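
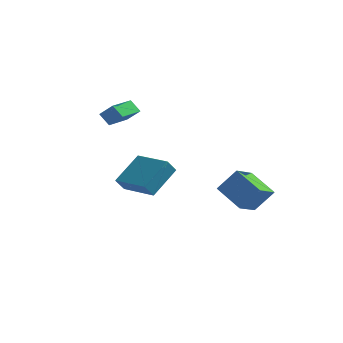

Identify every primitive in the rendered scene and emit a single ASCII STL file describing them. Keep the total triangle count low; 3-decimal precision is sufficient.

solid 
facet normal -0.775 0.416 0.476
outer loop
vertex 2.162 1.812 -0.957
vertex 2.505 3.126 -1.546
vertex 1.286 1.517 -2.126
endloop
endfacet
facet normal -0.232 -0.888 0.398
outer loop
vertex 2.635 0.794 -2.954
vertex 2.162 1.812 -0.957
vertex 1.286 1.517 -2.126
endloop
endfacet
facet normal -0.775 0.416 0.476
outer loop
vertex 1.286 1.517 -2.126
vertex 2.505 3.126 -1.546
vertex 1.629 2.831 -2.715
endloop
endfacet
facet normal -0.588 -0.198 -0.784
outer loop
vertex 1.629 2.831 -2.715
vertex 2.635 0.794 -2.954
vertex 1.286 1.517 -2.126
endloop
endfacet
facet normal 0.588 0.198 0.784
outer loop
vertex 2.162 1.812 -0.957
vertex 3.854 2.403 -2.374
vertex 2.505 3.126 -1.546
endloop
endfacet
facet normal -0.232 -0.888 0.398
outer loop
vertex 3.511 1.089 -1.785
vertex 2.162 1.812 -0.957
vertex 2.635 0.794 -2.954
endloop
endfacet
facet normal 0.588 0.198 0.784
outer loop
vertex 3.511 1.089 -1.785
vertex 3.854 2.403 -2.374
vertex 2.162 1.812 -0.957
endloop
endfacet
facet normal 0.232 0.888 -0.398
outer loop
vertex 2.505 3.126 -1.546
vertex 3.854 2.403 -2.374
vertex 1.629 2.831 -2.715
endloop
endfacet
facet normal -0.588 -0.198 -0.784
outer loop
vertex 2.978 2.108 -3.543
vertex 2.635 0.794 -2.954
vertex 1.629 2.831 -2.715
endloop
endfacet
facet normal 0.232 0.888 -0.398
outer loop
vertex 1.629 2.831 -2.715
vertex 3.854 2.403 -2.374
vertex 2.978 2.108 -3.543
endloop
endfacet
facet normal 0.775 -0.416 -0.476
outer loop
vertex 2.978 2.108 -3.543
vertex 3.511 1.089 -1.785
vertex 2.635 0.794 -2.954
endloop
endfacet
facet normal 0.775 -0.416 -0.476
outer loop
vertex 3.854 2.403 -2.374
vertex 3.511 1.089 -1.785
vertex 2.978 2.108 -3.543
endloop
endfacet
facet normal -0.315 -0.523 0.792
outer loop
vertex 0.429 -3.046 1.153
vertex -1.283 -2.21 1.023
vertex -0.152 -4.414 0.019
endloop
endfacet
facet normal 0.897 -0.437 0.068
outer loop
vertex 0.103 -3.99 -0.623
vertex 0.429 -3.046 1.153
vertex -0.152 -4.414 0.019
endloop
endfacet
facet normal -0.316 -0.523 0.792
outer loop
vertex -0.152 -4.414 0.019
vertex -1.283 -2.21 1.023
vertex -1.865 -3.578 -0.112
endloop
endfacet
facet normal -0.311 -0.732 -0.607
outer loop
vertex -1.865 -3.578 -0.112
vertex 0.103 -3.99 -0.623
vertex -0.152 -4.414 0.019
endloop
endfacet
facet normal 0.311 0.732 0.607
outer loop
vertex 0.429 -3.046 1.153
vertex -1.028 -1.786 0.381
vertex -1.283 -2.21 1.023
endloop
endfacet
facet normal 0.896 -0.438 0.068
outer loop
vertex 0.685 -2.622 0.512
vertex 0.429 -3.046 1.153
vertex 0.103 -3.99 -0.623
endloop
endfacet
facet normal 0.310 0.731 0.608
outer loop
vertex 0.685 -2.622 0.512
vertex -1.028 -1.786 0.381
vertex 0.429 -3.046 1.153
endloop
endfacet
facet normal -0.897 0.437 -0.067
outer loop
vertex -1.283 -2.21 1.023
vertex -1.028 -1.786 0.381
vertex -1.865 -3.578 -0.112
endloop
endfacet
facet normal -0.311 -0.731 -0.608
outer loop
vertex -1.609 -3.154 -0.753
vertex 0.103 -3.99 -0.623
vertex -1.865 -3.578 -0.112
endloop
endfacet
facet normal -0.897 0.438 -0.069
outer loop
vertex -1.865 -3.578 -0.112
vertex -1.028 -1.786 0.381
vertex -1.609 -3.154 -0.753
endloop
endfacet
facet normal 0.315 0.523 -0.792
outer loop
vertex -1.609 -3.154 -0.753
vertex 0.685 -2.622 0.512
vertex 0.103 -3.99 -0.623
endloop
endfacet
facet normal 0.316 0.523 -0.792
outer loop
vertex -1.028 -1.786 0.381
vertex 0.685 -2.622 0.512
vertex -1.609 -3.154 -0.753
endloop
endfacet
facet normal -0.657 0.170 0.734
outer loop
vertex -3.168 -0.441 3.353
vertex -2.899 1.222 3.208
vertex -3.853 -0.384 2.727
endloop
endfacet
facet normal -0.160 -0.983 0.085
outer loop
vertex -3.321 -0.522 2.132
vertex -3.168 -0.441 3.353
vertex -3.853 -0.384 2.727
endloop
endfacet
facet normal -0.657 0.170 0.734
outer loop
vertex -3.853 -0.384 2.727
vertex -2.899 1.222 3.208
vertex -3.584 1.278 2.582
endloop
endfacet
facet normal -0.737 0.061 -0.673
outer loop
vertex -3.584 1.278 2.582
vertex -3.321 -0.522 2.132
vertex -3.853 -0.384 2.727
endloop
endfacet
facet normal 0.737 -0.061 0.673
outer loop
vertex -3.168 -0.441 3.353
vertex -2.367 1.084 2.613
vertex -2.899 1.222 3.208
endloop
endfacet
facet normal -0.158 -0.984 0.085
outer loop
vertex -2.636 -0.578 2.758
vertex -3.168 -0.441 3.353
vertex -3.321 -0.522 2.132
endloop
endfacet
facet normal 0.737 -0.061 0.673
outer loop
vertex -2.636 -0.578 2.758
vertex -2.367 1.084 2.613
vertex -3.168 -0.441 3.353
endloop
endfacet
facet normal 0.159 0.984 -0.086
outer loop
vertex -2.899 1.222 3.208
vertex -2.367 1.084 2.613
vertex -3.584 1.278 2.582
endloop
endfacet
facet normal -0.737 0.061 -0.673
outer loop
vertex -3.052 1.141 1.987
vertex -3.321 -0.522 2.132
vertex -3.584 1.278 2.582
endloop
endfacet
facet normal 0.159 0.984 -0.084
outer loop
vertex -3.584 1.278 2.582
vertex -2.367 1.084 2.613
vertex -3.052 1.141 1.987
endloop
endfacet
facet normal 0.657 -0.170 -0.734
outer loop
vertex -3.052 1.141 1.987
vertex -2.636 -0.578 2.758
vertex -3.321 -0.522 2.132
endloop
endfacet
facet normal 0.657 -0.170 -0.734
outer loop
vertex -2.367 1.084 2.613
vertex -2.636 -0.578 2.758
vertex -3.052 1.141 1.987
endloop
endfacet

endsolid


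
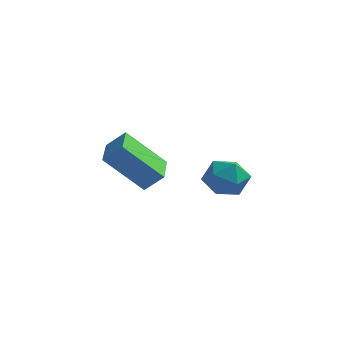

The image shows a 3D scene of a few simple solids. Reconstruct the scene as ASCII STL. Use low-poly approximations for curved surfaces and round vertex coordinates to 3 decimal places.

solid 
facet normal -0.633 -0.288 0.719
outer loop
vertex -3.128 -4.754 4.286
vertex -3.568 -3.453 4.42
vertex -3.805 -4.915 3.625
endloop
endfacet
facet normal 0.319 -0.943 -0.097
outer loop
vertex -2.512 -4.327 2.16
vertex -3.128 -4.754 4.286
vertex -3.805 -4.915 3.625
endloop
endfacet
facet normal -0.633 -0.288 0.719
outer loop
vertex -3.805 -4.915 3.625
vertex -3.568 -3.453 4.42
vertex -4.245 -3.614 3.759
endloop
endfacet
facet normal -0.705 -0.167 -0.689
outer loop
vertex -4.245 -3.614 3.759
vertex -2.512 -4.327 2.16
vertex -3.805 -4.915 3.625
endloop
endfacet
facet normal 0.705 0.167 0.689
outer loop
vertex -3.128 -4.754 4.286
vertex -2.275 -2.865 2.955
vertex -3.568 -3.453 4.42
endloop
endfacet
facet normal 0.319 -0.943 -0.097
outer loop
vertex -1.835 -4.166 2.821
vertex -3.128 -4.754 4.286
vertex -2.512 -4.327 2.16
endloop
endfacet
facet normal 0.705 0.167 0.689
outer loop
vertex -1.835 -4.166 2.821
vertex -2.275 -2.865 2.955
vertex -3.128 -4.754 4.286
endloop
endfacet
facet normal -0.319 0.943 0.097
outer loop
vertex -3.568 -3.453 4.42
vertex -2.275 -2.865 2.955
vertex -4.245 -3.614 3.759
endloop
endfacet
facet normal -0.705 -0.167 -0.689
outer loop
vertex -2.952 -3.026 2.294
vertex -2.512 -4.327 2.16
vertex -4.245 -3.614 3.759
endloop
endfacet
facet normal -0.319 0.943 0.097
outer loop
vertex -4.245 -3.614 3.759
vertex -2.275 -2.865 2.955
vertex -2.952 -3.026 2.294
endloop
endfacet
facet normal 0.633 0.288 -0.719
outer loop
vertex -2.952 -3.026 2.294
vertex -1.835 -4.166 2.821
vertex -2.512 -4.327 2.16
endloop
endfacet
facet normal 0.633 0.288 -0.719
outer loop
vertex -2.275 -2.865 2.955
vertex -1.835 -4.166 2.821
vertex -2.952 -3.026 2.294
endloop
endfacet
facet normal -0.535 -0.841 -0.078
outer loop
vertex -2.071 -0.063 0.992
vertex -1.324 -0.498 0.557
vertex -1.41 -0.533 1.52
endloop
endfacet
facet normal -0.730 -0.467 0.498
outer loop
vertex -2.071 -0.063 0.992
vertex -1.41 -0.533 1.52
vertex -1.751 0.321 1.821
endloop
endfacet
facet normal -0.943 0.179 0.281
outer loop
vertex -2.071 -0.063 0.992
vertex -1.751 0.321 1.821
vertex -1.876 0.883 1.043
endloop
endfacet
facet normal -0.880 0.204 -0.429
outer loop
vertex -2.071 -0.063 0.992
vertex -1.876 0.883 1.043
vertex -1.613 0.377 0.263
endloop
endfacet
facet normal -0.628 -0.426 -0.652
outer loop
vertex -2.071 -0.063 0.992
vertex -1.613 0.377 0.263
vertex -1.324 -0.498 0.557
endloop
endfacet
facet normal -0.154 -0.382 0.911
outer loop
vertex -1.751 0.321 1.821
vertex -1.41 -0.533 1.52
vertex -0.807 0.123 1.897
endloop
endfacet
facet normal 0.161 -0.987 -0.021
outer loop
vertex -1.41 -0.533 1.52
vertex -1.324 -0.498 0.557
vertex -0.544 -0.383 1.117
endloop
endfacet
facet normal 0.010 -0.315 -0.949
outer loop
vertex -1.324 -0.498 0.557
vertex -1.613 0.377 0.263
vertex -0.669 0.179 0.339
endloop
endfacet
facet normal -0.396 0.703 -0.590
outer loop
vertex -1.613 0.377 0.263
vertex -1.876 0.883 1.043
vertex -1.01 1.033 0.64
endloop
endfacet
facet normal -0.499 0.663 0.559
outer loop
vertex -1.876 0.883 1.043
vertex -1.751 0.321 1.821
vertex -1.096 0.998 1.603
endloop
endfacet
facet normal 0.880 -0.204 0.429
outer loop
vertex -0.349 0.563 1.168
vertex -0.807 0.123 1.897
vertex -0.544 -0.383 1.117
endloop
endfacet
facet normal 0.943 -0.179 -0.281
outer loop
vertex -0.349 0.563 1.168
vertex -0.544 -0.383 1.117
vertex -0.669 0.179 0.339
endloop
endfacet
facet normal 0.730 0.467 -0.498
outer loop
vertex -0.349 0.563 1.168
vertex -0.669 0.179 0.339
vertex -1.01 1.033 0.64
endloop
endfacet
facet normal 0.535 0.841 0.078
outer loop
vertex -0.349 0.563 1.168
vertex -1.01 1.033 0.64
vertex -1.096 0.998 1.603
endloop
endfacet
facet normal 0.628 0.426 0.652
outer loop
vertex -0.349 0.563 1.168
vertex -1.096 0.998 1.603
vertex -0.807 0.123 1.897
endloop
endfacet
facet normal 0.396 -0.703 0.590
outer loop
vertex -0.544 -0.383 1.117
vertex -0.807 0.123 1.897
vertex -1.41 -0.533 1.52
endloop
endfacet
facet normal 0.499 -0.663 -0.559
outer loop
vertex -0.669 0.179 0.339
vertex -0.544 -0.383 1.117
vertex -1.324 -0.498 0.557
endloop
endfacet
facet normal 0.154 0.382 -0.911
outer loop
vertex -1.01 1.033 0.64
vertex -0.669 0.179 0.339
vertex -1.613 0.377 0.263
endloop
endfacet
facet normal -0.161 0.987 0.021
outer loop
vertex -1.096 0.998 1.603
vertex -1.01 1.033 0.64
vertex -1.876 0.883 1.043
endloop
endfacet
facet normal -0.010 0.315 0.949
outer loop
vertex -0.807 0.123 1.897
vertex -1.096 0.998 1.603
vertex -1.751 0.321 1.821
endloop
endfacet

endsolid


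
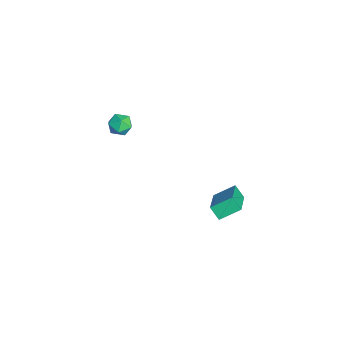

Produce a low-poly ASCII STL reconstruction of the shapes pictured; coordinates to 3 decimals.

solid 
facet normal 0.010 0.991 0.137
outer loop
vertex -3.242 -0.912 -1.304
vertex -3.3 -1.019 -0.525
vertex -2.59 -0.979 -0.866
endloop
endfacet
facet normal 0.382 0.810 -0.444
outer loop
vertex -3.242 -0.912 -1.304
vertex -2.59 -0.979 -0.866
vertex -2.635 -1.341 -1.565
endloop
endfacet
facet normal -0.056 0.460 -0.886
outer loop
vertex -3.242 -0.912 -1.304
vertex -2.635 -1.341 -1.565
vertex -3.372 -1.605 -1.656
endloop
endfacet
facet normal -0.698 0.424 -0.577
outer loop
vertex -3.242 -0.912 -1.304
vertex -3.372 -1.605 -1.656
vertex -3.783 -1.406 -1.013
endloop
endfacet
facet normal -0.657 0.752 0.054
outer loop
vertex -3.242 -0.912 -1.304
vertex -3.783 -1.406 -1.013
vertex -3.3 -1.019 -0.525
endloop
endfacet
facet normal 0.900 0.361 -0.245
outer loop
vertex -2.635 -1.341 -1.565
vertex -2.59 -0.979 -0.866
vertex -2.317 -1.714 -0.947
endloop
endfacet
facet normal 0.298 0.653 0.696
outer loop
vertex -2.59 -0.979 -0.866
vertex -3.3 -1.019 -0.525
vertex -2.728 -1.515 -0.304
endloop
endfacet
facet normal -0.782 0.266 0.563
outer loop
vertex -3.3 -1.019 -0.525
vertex -3.783 -1.406 -1.013
vertex -3.465 -1.779 -0.395
endloop
endfacet
facet normal -0.848 -0.264 -0.460
outer loop
vertex -3.783 -1.406 -1.013
vertex -3.372 -1.605 -1.656
vertex -3.51 -2.141 -1.094
endloop
endfacet
facet normal 0.192 -0.206 -0.960
outer loop
vertex -3.372 -1.605 -1.656
vertex -2.635 -1.341 -1.565
vertex -2.8 -2.101 -1.435
endloop
endfacet
facet normal 0.698 -0.424 0.577
outer loop
vertex -2.858 -2.208 -0.656
vertex -2.317 -1.714 -0.947
vertex -2.728 -1.515 -0.304
endloop
endfacet
facet normal 0.056 -0.460 0.886
outer loop
vertex -2.858 -2.208 -0.656
vertex -2.728 -1.515 -0.304
vertex -3.465 -1.779 -0.395
endloop
endfacet
facet normal -0.382 -0.810 0.444
outer loop
vertex -2.858 -2.208 -0.656
vertex -3.465 -1.779 -0.395
vertex -3.51 -2.141 -1.094
endloop
endfacet
facet normal -0.010 -0.991 -0.137
outer loop
vertex -2.858 -2.208 -0.656
vertex -3.51 -2.141 -1.094
vertex -2.8 -2.101 -1.435
endloop
endfacet
facet normal 0.657 -0.752 -0.054
outer loop
vertex -2.858 -2.208 -0.656
vertex -2.8 -2.101 -1.435
vertex -2.317 -1.714 -0.947
endloop
endfacet
facet normal 0.848 0.264 0.460
outer loop
vertex -2.728 -1.515 -0.304
vertex -2.317 -1.714 -0.947
vertex -2.59 -0.979 -0.866
endloop
endfacet
facet normal -0.192 0.206 0.960
outer loop
vertex -3.465 -1.779 -0.395
vertex -2.728 -1.515 -0.304
vertex -3.3 -1.019 -0.525
endloop
endfacet
facet normal -0.900 -0.361 0.245
outer loop
vertex -3.51 -2.141 -1.094
vertex -3.465 -1.779 -0.395
vertex -3.783 -1.406 -1.013
endloop
endfacet
facet normal -0.298 -0.653 -0.696
outer loop
vertex -2.8 -2.101 -1.435
vertex -3.51 -2.141 -1.094
vertex -3.372 -1.605 -1.656
endloop
endfacet
facet normal 0.782 -0.266 -0.563
outer loop
vertex -2.317 -1.714 -0.947
vertex -2.8 -2.101 -1.435
vertex -2.635 -1.341 -1.565
endloop
endfacet
facet normal -0.494 -0.460 0.738
outer loop
vertex 4.66 3.5 -0.225
vertex 2.811 3.947 -1.184
vertex 4.73 2.344 -0.899
endloop
endfacet
facet normal 0.868 -0.210 0.450
outer loop
vertex 5.169 2.753 -1.556
vertex 4.66 3.5 -0.225
vertex 4.73 2.344 -0.899
endloop
endfacet
facet normal -0.494 -0.460 0.738
outer loop
vertex 4.73 2.344 -0.899
vertex 2.811 3.947 -1.184
vertex 2.881 2.791 -1.858
endloop
endfacet
facet normal 0.052 -0.863 -0.503
outer loop
vertex 2.881 2.791 -1.858
vertex 5.169 2.753 -1.556
vertex 4.73 2.344 -0.899
endloop
endfacet
facet normal -0.052 0.863 0.503
outer loop
vertex 4.66 3.5 -0.225
vertex 3.25 4.356 -1.841
vertex 2.811 3.947 -1.184
endloop
endfacet
facet normal 0.868 -0.210 0.450
outer loop
vertex 5.099 3.909 -0.882
vertex 4.66 3.5 -0.225
vertex 5.169 2.753 -1.556
endloop
endfacet
facet normal -0.052 0.863 0.503
outer loop
vertex 5.099 3.909 -0.882
vertex 3.25 4.356 -1.841
vertex 4.66 3.5 -0.225
endloop
endfacet
facet normal -0.868 0.210 -0.450
outer loop
vertex 2.811 3.947 -1.184
vertex 3.25 4.356 -1.841
vertex 2.881 2.791 -1.858
endloop
endfacet
facet normal 0.052 -0.863 -0.503
outer loop
vertex 3.32 3.2 -2.515
vertex 5.169 2.753 -1.556
vertex 2.881 2.791 -1.858
endloop
endfacet
facet normal -0.868 0.210 -0.450
outer loop
vertex 2.881 2.791 -1.858
vertex 3.25 4.356 -1.841
vertex 3.32 3.2 -2.515
endloop
endfacet
facet normal 0.494 0.460 -0.738
outer loop
vertex 3.32 3.2 -2.515
vertex 5.099 3.909 -0.882
vertex 5.169 2.753 -1.556
endloop
endfacet
facet normal 0.494 0.460 -0.738
outer loop
vertex 3.25 4.356 -1.841
vertex 5.099 3.909 -0.882
vertex 3.32 3.2 -2.515
endloop
endfacet

endsolid


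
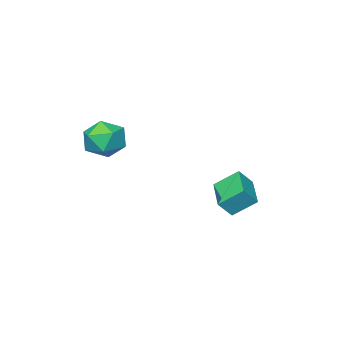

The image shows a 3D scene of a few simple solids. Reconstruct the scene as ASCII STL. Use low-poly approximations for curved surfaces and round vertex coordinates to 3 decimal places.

solid 
facet normal -0.879 0.472 -0.062
outer loop
vertex 3.173 -1.475 2.356
vertex 2.68 -2.414 2.193
vertex 2.809 -2.042 3.191
endloop
endfacet
facet normal -0.432 0.822 0.370
outer loop
vertex 3.173 -1.475 2.356
vertex 2.809 -2.042 3.191
vertex 3.767 -1.563 3.244
endloop
endfacet
facet normal 0.152 0.988 -0.004
outer loop
vertex 3.173 -1.475 2.356
vertex 3.767 -1.563 3.244
vertex 4.23 -1.638 2.279
endloop
endfacet
facet normal 0.066 0.741 -0.668
outer loop
vertex 3.173 -1.475 2.356
vertex 4.23 -1.638 2.279
vertex 3.558 -2.164 1.63
endloop
endfacet
facet normal -0.571 0.422 -0.704
outer loop
vertex 3.173 -1.475 2.356
vertex 3.558 -2.164 1.63
vertex 2.68 -2.414 2.193
endloop
endfacet
facet normal -0.238 0.378 0.895
outer loop
vertex 3.767 -1.563 3.244
vertex 2.809 -2.042 3.191
vertex 3.642 -2.556 3.63
endloop
endfacet
facet normal -0.963 -0.188 0.195
outer loop
vertex 2.809 -2.042 3.191
vertex 2.68 -2.414 2.193
vertex 2.97 -3.082 2.981
endloop
endfacet
facet normal -0.464 -0.270 -0.844
outer loop
vertex 2.68 -2.414 2.193
vertex 3.558 -2.164 1.63
vertex 3.433 -3.157 2.016
endloop
endfacet
facet normal 0.566 0.246 -0.786
outer loop
vertex 3.558 -2.164 1.63
vertex 4.23 -1.638 2.279
vertex 4.391 -2.678 2.069
endloop
endfacet
facet normal 0.706 0.647 0.288
outer loop
vertex 4.23 -1.638 2.279
vertex 3.767 -1.563 3.244
vertex 4.52 -2.306 3.067
endloop
endfacet
facet normal -0.066 -0.741 0.668
outer loop
vertex 4.027 -3.245 2.904
vertex 3.642 -2.556 3.63
vertex 2.97 -3.082 2.981
endloop
endfacet
facet normal -0.152 -0.988 0.004
outer loop
vertex 4.027 -3.245 2.904
vertex 2.97 -3.082 2.981
vertex 3.433 -3.157 2.016
endloop
endfacet
facet normal 0.432 -0.822 -0.370
outer loop
vertex 4.027 -3.245 2.904
vertex 3.433 -3.157 2.016
vertex 4.391 -2.678 2.069
endloop
endfacet
facet normal 0.879 -0.472 0.062
outer loop
vertex 4.027 -3.245 2.904
vertex 4.391 -2.678 2.069
vertex 4.52 -2.306 3.067
endloop
endfacet
facet normal 0.571 -0.422 0.704
outer loop
vertex 4.027 -3.245 2.904
vertex 4.52 -2.306 3.067
vertex 3.642 -2.556 3.63
endloop
endfacet
facet normal -0.566 -0.246 0.786
outer loop
vertex 2.97 -3.082 2.981
vertex 3.642 -2.556 3.63
vertex 2.809 -2.042 3.191
endloop
endfacet
facet normal -0.706 -0.647 -0.288
outer loop
vertex 3.433 -3.157 2.016
vertex 2.97 -3.082 2.981
vertex 2.68 -2.414 2.193
endloop
endfacet
facet normal 0.238 -0.378 -0.895
outer loop
vertex 4.391 -2.678 2.069
vertex 3.433 -3.157 2.016
vertex 3.558 -2.164 1.63
endloop
endfacet
facet normal 0.963 0.188 -0.195
outer loop
vertex 4.52 -2.306 3.067
vertex 4.391 -2.678 2.069
vertex 4.23 -1.638 2.279
endloop
endfacet
facet normal 0.464 0.270 0.844
outer loop
vertex 3.642 -2.556 3.63
vertex 4.52 -2.306 3.067
vertex 3.767 -1.563 3.244
endloop
endfacet
facet normal -0.546 0.568 0.616
outer loop
vertex -1.973 -0.124 -0.019
vertex -0.942 1.337 -0.453
vertex -2.596 0.093 -0.771
endloop
endfacet
facet normal -0.561 -0.794 0.236
outer loop
vertex -1.838 -0.697 -1.627
vertex -1.973 -0.124 -0.019
vertex -2.596 0.093 -0.771
endloop
endfacet
facet normal -0.546 0.568 0.617
outer loop
vertex -2.596 0.093 -0.771
vertex -0.942 1.337 -0.453
vertex -1.565 1.554 -1.204
endloop
endfacet
facet normal -0.623 0.217 -0.752
outer loop
vertex -1.565 1.554 -1.204
vertex -1.838 -0.697 -1.627
vertex -2.596 0.093 -0.771
endloop
endfacet
facet normal 0.623 -0.216 0.752
outer loop
vertex -1.973 -0.124 -0.019
vertex -0.184 0.547 -1.309
vertex -0.942 1.337 -0.453
endloop
endfacet
facet normal -0.561 -0.794 0.236
outer loop
vertex -1.215 -0.914 -0.876
vertex -1.973 -0.124 -0.019
vertex -1.838 -0.697 -1.627
endloop
endfacet
facet normal 0.623 -0.217 0.751
outer loop
vertex -1.215 -0.914 -0.876
vertex -0.184 0.547 -1.309
vertex -1.973 -0.124 -0.019
endloop
endfacet
facet normal 0.561 0.794 -0.236
outer loop
vertex -0.942 1.337 -0.453
vertex -0.184 0.547 -1.309
vertex -1.565 1.554 -1.204
endloop
endfacet
facet normal -0.623 0.217 -0.751
outer loop
vertex -0.807 0.764 -2.061
vertex -1.838 -0.697 -1.627
vertex -1.565 1.554 -1.204
endloop
endfacet
facet normal 0.561 0.794 -0.236
outer loop
vertex -1.565 1.554 -1.204
vertex -0.184 0.547 -1.309
vertex -0.807 0.764 -2.061
endloop
endfacet
facet normal 0.545 -0.568 -0.616
outer loop
vertex -0.807 0.764 -2.061
vertex -1.215 -0.914 -0.876
vertex -1.838 -0.697 -1.627
endloop
endfacet
facet normal 0.546 -0.568 -0.616
outer loop
vertex -0.184 0.547 -1.309
vertex -1.215 -0.914 -0.876
vertex -0.807 0.764 -2.061
endloop
endfacet

endsolid


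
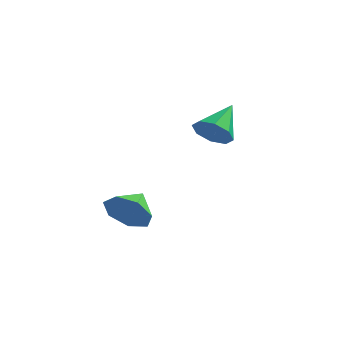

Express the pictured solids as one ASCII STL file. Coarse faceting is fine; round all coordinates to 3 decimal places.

solid 
facet normal -0.026 -0.920 -0.392
outer loop
vertex -3.321 -2.969 -1.86
vertex -3.916 -2.635 -2.605
vertex -2.908 -2.676 -2.575
endloop
endfacet
facet normal 0.728 0.375 0.574
outer loop
vertex -3.321 -2.969 -1.86
vertex -2.908 -2.676 -2.575
vertex -3.884 -1.485 -2.115
endloop
endfacet
facet normal -0.026 -0.920 -0.391
outer loop
vertex -2.908 -2.676 -2.575
vertex -3.916 -2.635 -2.605
vertex -3.254 -2.353 -3.313
endloop
endfacet
facet normal 0.758 0.649 -0.071
outer loop
vertex -2.908 -2.676 -2.575
vertex -3.254 -2.353 -3.313
vertex -3.884 -1.485 -2.115
endloop
endfacet
facet normal -0.026 -0.920 -0.391
outer loop
vertex -3.254 -2.353 -3.313
vertex -3.916 -2.635 -2.605
vertex -4.099 -2.242 -3.517
endloop
endfacet
facet normal 0.229 0.842 -0.489
outer loop
vertex -3.254 -2.353 -3.313
vertex -4.099 -2.242 -3.517
vertex -3.884 -1.485 -2.115
endloop
endfacet
facet normal -0.026 -0.920 -0.391
outer loop
vertex -4.099 -2.242 -3.517
vertex -3.916 -2.635 -2.605
vertex -4.806 -2.427 -3.034
endloop
endfacet
facet normal -0.461 0.808 -0.366
outer loop
vertex -4.099 -2.242 -3.517
vertex -4.806 -2.427 -3.034
vertex -3.884 -1.485 -2.115
endloop
endfacet
facet normal -0.026 -0.920 -0.392
outer loop
vertex -4.806 -2.427 -3.034
vertex -3.916 -2.635 -2.605
vertex -4.844 -2.769 -2.228
endloop
endfacet
facet normal -0.792 0.574 0.206
outer loop
vertex -4.806 -2.427 -3.034
vertex -4.844 -2.769 -2.228
vertex -3.884 -1.485 -2.115
endloop
endfacet
facet normal -0.026 -0.920 -0.391
outer loop
vertex -4.844 -2.769 -2.228
vertex -3.916 -2.635 -2.605
vertex -4.183 -3.01 -1.705
endloop
endfacet
facet normal -0.515 0.315 0.797
outer loop
vertex -4.844 -2.769 -2.228
vertex -4.183 -3.01 -1.705
vertex -3.884 -1.485 -2.115
endloop
endfacet
facet normal -0.027 -0.920 -0.391
outer loop
vertex -4.183 -3.01 -1.705
vertex -3.916 -2.635 -2.605
vertex -3.321 -2.969 -1.86
endloop
endfacet
facet normal 0.162 0.226 0.960
outer loop
vertex -4.183 -3.01 -1.705
vertex -3.321 -2.969 -1.86
vertex -3.884 -1.485 -2.115
endloop
endfacet
facet normal -0.080 -0.835 -0.544
outer loop
vertex -1.794 1.492 0.315
vertex -2.58 1.745 0.042
vertex -1.765 1.853 -0.244
endloop
endfacet
facet normal 0.939 0.265 0.220
outer loop
vertex -1.794 1.492 0.315
vertex -1.765 1.853 -0.244
vertex -2.44 3.215 0.998
endloop
endfacet
facet normal -0.080 -0.836 -0.543
outer loop
vertex -1.765 1.853 -0.244
vertex -2.58 1.745 0.042
vertex -2.214 2.15 -0.635
endloop
endfacet
facet normal 0.700 0.638 -0.319
outer loop
vertex -1.765 1.853 -0.244
vertex -2.214 2.15 -0.635
vertex -2.44 3.215 0.998
endloop
endfacet
facet normal -0.079 -0.836 -0.543
outer loop
vertex -2.214 2.15 -0.635
vertex -2.58 1.745 0.042
vertex -2.877 2.21 -0.631
endloop
endfacet
facet normal 0.073 0.840 -0.538
outer loop
vertex -2.214 2.15 -0.635
vertex -2.877 2.21 -0.631
vertex -2.44 3.215 0.998
endloop
endfacet
facet normal -0.079 -0.836 -0.543
outer loop
vertex -2.877 2.21 -0.631
vertex -2.58 1.745 0.042
vertex -3.366 1.997 -0.232
endloop
endfacet
facet normal -0.580 0.753 -0.309
outer loop
vertex -2.877 2.21 -0.631
vertex -3.366 1.997 -0.232
vertex -2.44 3.215 0.998
endloop
endfacet
facet normal -0.079 -0.836 -0.543
outer loop
vertex -3.366 1.997 -0.232
vertex -2.58 1.745 0.042
vertex -3.395 1.637 0.327
endloop
endfacet
facet normal -0.873 0.430 0.231
outer loop
vertex -3.366 1.997 -0.232
vertex -3.395 1.637 0.327
vertex -2.44 3.215 0.998
endloop
endfacet
facet normal -0.080 -0.835 -0.544
outer loop
vertex -3.395 1.637 0.327
vertex -2.58 1.745 0.042
vertex -2.946 1.339 0.719
endloop
endfacet
facet normal -0.635 0.057 0.770
outer loop
vertex -3.395 1.637 0.327
vertex -2.946 1.339 0.719
vertex -2.44 3.215 0.998
endloop
endfacet
facet normal -0.080 -0.835 -0.544
outer loop
vertex -2.946 1.339 0.719
vertex -2.58 1.745 0.042
vertex -2.283 1.279 0.714
endloop
endfacet
facet normal -0.006 -0.146 0.989
outer loop
vertex -2.946 1.339 0.719
vertex -2.283 1.279 0.714
vertex -2.44 3.215 0.998
endloop
endfacet
facet normal -0.080 -0.835 -0.544
outer loop
vertex -2.283 1.279 0.714
vertex -2.58 1.745 0.042
vertex -1.794 1.492 0.315
endloop
endfacet
facet normal 0.646 -0.059 0.761
outer loop
vertex -2.283 1.279 0.714
vertex -1.794 1.492 0.315
vertex -2.44 3.215 0.998
endloop
endfacet

endsolid


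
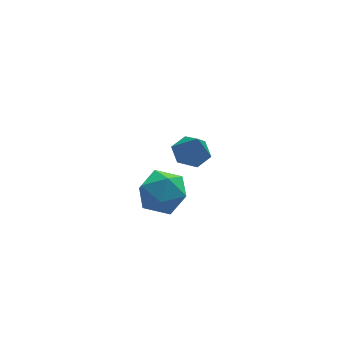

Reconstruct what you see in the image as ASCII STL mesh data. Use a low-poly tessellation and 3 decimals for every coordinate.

solid 
facet normal -0.984 0.177 -0.002
outer loop
vertex -4.205 -1.163 1.08
vertex -4.397 -2.233 0.889
vertex -4.332 -1.861 1.927
endloop
endfacet
facet normal -0.644 0.635 0.427
outer loop
vertex -4.205 -1.163 1.08
vertex -4.332 -1.861 1.927
vertex -3.545 -1.087 1.962
endloop
endfacet
facet normal -0.162 0.986 0.036
outer loop
vertex -4.205 -1.163 1.08
vertex -3.545 -1.087 1.962
vertex -3.124 -0.981 0.947
endloop
endfacet
facet normal -0.204 0.745 -0.635
outer loop
vertex -4.205 -1.163 1.08
vertex -3.124 -0.981 0.947
vertex -3.651 -1.69 0.284
endloop
endfacet
facet normal -0.712 0.245 -0.658
outer loop
vertex -4.205 -1.163 1.08
vertex -3.651 -1.69 0.284
vertex -4.397 -2.233 0.889
endloop
endfacet
facet normal -0.293 0.257 0.921
outer loop
vertex -3.545 -1.087 1.962
vertex -4.332 -1.861 1.927
vertex -3.329 -2.11 2.316
endloop
endfacet
facet normal -0.845 -0.485 0.227
outer loop
vertex -4.332 -1.861 1.927
vertex -4.397 -2.233 0.889
vertex -3.856 -2.819 1.653
endloop
endfacet
facet normal -0.404 -0.374 -0.835
outer loop
vertex -4.397 -2.233 0.889
vertex -3.651 -1.69 0.284
vertex -3.435 -2.713 0.638
endloop
endfacet
facet normal 0.417 0.436 -0.798
outer loop
vertex -3.651 -1.69 0.284
vertex -3.124 -0.981 0.947
vertex -2.648 -1.939 0.673
endloop
endfacet
facet normal 0.487 0.825 0.288
outer loop
vertex -3.124 -0.981 0.947
vertex -3.545 -1.087 1.962
vertex -2.583 -1.567 1.711
endloop
endfacet
facet normal 0.204 -0.745 0.635
outer loop
vertex -2.775 -2.637 1.52
vertex -3.329 -2.11 2.316
vertex -3.856 -2.819 1.653
endloop
endfacet
facet normal 0.162 -0.986 -0.036
outer loop
vertex -2.775 -2.637 1.52
vertex -3.856 -2.819 1.653
vertex -3.435 -2.713 0.638
endloop
endfacet
facet normal 0.644 -0.635 -0.427
outer loop
vertex -2.775 -2.637 1.52
vertex -3.435 -2.713 0.638
vertex -2.648 -1.939 0.673
endloop
endfacet
facet normal 0.984 -0.177 0.002
outer loop
vertex -2.775 -2.637 1.52
vertex -2.648 -1.939 0.673
vertex -2.583 -1.567 1.711
endloop
endfacet
facet normal 0.712 -0.245 0.658
outer loop
vertex -2.775 -2.637 1.52
vertex -2.583 -1.567 1.711
vertex -3.329 -2.11 2.316
endloop
endfacet
facet normal -0.417 -0.436 0.798
outer loop
vertex -3.856 -2.819 1.653
vertex -3.329 -2.11 2.316
vertex -4.332 -1.861 1.927
endloop
endfacet
facet normal -0.487 -0.825 -0.288
outer loop
vertex -3.435 -2.713 0.638
vertex -3.856 -2.819 1.653
vertex -4.397 -2.233 0.889
endloop
endfacet
facet normal 0.293 -0.257 -0.921
outer loop
vertex -2.648 -1.939 0.673
vertex -3.435 -2.713 0.638
vertex -3.651 -1.69 0.284
endloop
endfacet
facet normal 0.845 0.485 -0.227
outer loop
vertex -2.583 -1.567 1.711
vertex -2.648 -1.939 0.673
vertex -3.124 -0.981 0.947
endloop
endfacet
facet normal 0.404 0.374 0.835
outer loop
vertex -3.329 -2.11 2.316
vertex -2.583 -1.567 1.711
vertex -3.545 -1.087 1.962
endloop
endfacet
facet normal -0.073 0.365 -0.928
outer loop
vertex 0.089 2.692 -1.705
vertex -0.662 3.078 -1.494
vertex 0.09 3.502 -1.387
endloop
endfacet
facet normal 0.914 -0.149 0.377
outer loop
vertex 0.089 2.692 -1.705
vertex 0.09 3.502 -1.387
vertex -0.558 2.562 -0.186
endloop
endfacet
facet normal -0.074 0.366 -0.928
outer loop
vertex 0.09 3.502 -1.387
vertex -0.662 3.078 -1.494
vertex -0.661 3.887 -1.175
endloop
endfacet
facet normal 0.476 0.550 0.687
outer loop
vertex 0.09 3.502 -1.387
vertex -0.661 3.887 -1.175
vertex -0.558 2.562 -0.186
endloop
endfacet
facet normal -0.073 0.366 -0.928
outer loop
vertex -0.661 3.887 -1.175
vertex -0.662 3.078 -1.494
vertex -1.413 3.463 -1.283
endloop
endfacet
facet normal -0.404 0.527 0.748
outer loop
vertex -0.661 3.887 -1.175
vertex -1.413 3.463 -1.283
vertex -0.558 2.562 -0.186
endloop
endfacet
facet normal -0.073 0.366 -0.928
outer loop
vertex -1.413 3.463 -1.283
vertex -0.662 3.078 -1.494
vertex -1.414 2.653 -1.602
endloop
endfacet
facet normal -0.845 -0.195 0.498
outer loop
vertex -1.413 3.463 -1.283
vertex -1.414 2.653 -1.602
vertex -0.558 2.562 -0.186
endloop
endfacet
facet normal -0.073 0.366 -0.928
outer loop
vertex -1.414 2.653 -1.602
vertex -0.662 3.078 -1.494
vertex -0.663 2.268 -1.813
endloop
endfacet
facet normal -0.406 -0.894 0.188
outer loop
vertex -1.414 2.653 -1.602
vertex -0.663 2.268 -1.813
vertex -0.558 2.562 -0.186
endloop
endfacet
facet normal -0.073 0.366 -0.928
outer loop
vertex -0.663 2.268 -1.813
vertex -0.662 3.078 -1.494
vertex 0.089 2.692 -1.705
endloop
endfacet
facet normal 0.473 -0.872 0.127
outer loop
vertex -0.663 2.268 -1.813
vertex 0.089 2.692 -1.705
vertex -0.558 2.562 -0.186
endloop
endfacet

endsolid


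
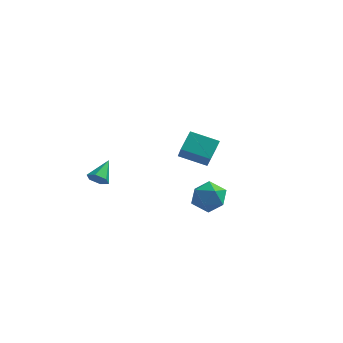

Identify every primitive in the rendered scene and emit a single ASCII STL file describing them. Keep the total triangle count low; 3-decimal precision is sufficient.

solid 
facet normal -0.666 0.195 0.720
outer loop
vertex 1.977 -2.587 1.56
vertex 2.219 -3.368 1.995
vertex 2.658 -2.576 2.187
endloop
endfacet
facet normal -0.414 0.799 0.436
outer loop
vertex 1.977 -2.587 1.56
vertex 2.658 -2.576 2.187
vertex 2.747 -2.1 1.398
endloop
endfacet
facet normal -0.555 0.789 -0.263
outer loop
vertex 1.977 -2.587 1.56
vertex 2.747 -2.1 1.398
vertex 2.362 -2.597 0.719
endloop
endfacet
facet normal -0.894 0.178 -0.411
outer loop
vertex 1.977 -2.587 1.56
vertex 2.362 -2.597 0.719
vertex 2.036 -3.38 1.088
endloop
endfacet
facet normal -0.962 -0.189 0.197
outer loop
vertex 1.977 -2.587 1.56
vertex 2.036 -3.38 1.088
vertex 2.219 -3.368 1.995
endloop
endfacet
facet normal 0.296 0.803 0.518
outer loop
vertex 2.747 -2.1 1.398
vertex 2.658 -2.576 2.187
vertex 3.464 -2.58 1.732
endloop
endfacet
facet normal -0.112 -0.175 0.978
outer loop
vertex 2.658 -2.576 2.187
vertex 2.219 -3.368 1.995
vertex 3.138 -3.363 2.101
endloop
endfacet
facet normal -0.593 -0.795 0.130
outer loop
vertex 2.219 -3.368 1.995
vertex 2.036 -3.38 1.088
vertex 2.753 -3.86 1.422
endloop
endfacet
facet normal -0.482 -0.201 -0.853
outer loop
vertex 2.036 -3.38 1.088
vertex 2.362 -2.597 0.719
vertex 2.842 -3.384 0.633
endloop
endfacet
facet normal 0.066 0.787 -0.614
outer loop
vertex 2.362 -2.597 0.719
vertex 2.747 -2.1 1.398
vertex 3.281 -2.592 0.825
endloop
endfacet
facet normal 0.894 -0.178 0.411
outer loop
vertex 3.523 -3.373 1.26
vertex 3.464 -2.58 1.732
vertex 3.138 -3.363 2.101
endloop
endfacet
facet normal 0.555 -0.789 0.263
outer loop
vertex 3.523 -3.373 1.26
vertex 3.138 -3.363 2.101
vertex 2.753 -3.86 1.422
endloop
endfacet
facet normal 0.414 -0.799 -0.436
outer loop
vertex 3.523 -3.373 1.26
vertex 2.753 -3.86 1.422
vertex 2.842 -3.384 0.633
endloop
endfacet
facet normal 0.666 -0.195 -0.720
outer loop
vertex 3.523 -3.373 1.26
vertex 2.842 -3.384 0.633
vertex 3.281 -2.592 0.825
endloop
endfacet
facet normal 0.962 0.189 -0.197
outer loop
vertex 3.523 -3.373 1.26
vertex 3.281 -2.592 0.825
vertex 3.464 -2.58 1.732
endloop
endfacet
facet normal 0.482 0.201 0.853
outer loop
vertex 3.138 -3.363 2.101
vertex 3.464 -2.58 1.732
vertex 2.658 -2.576 2.187
endloop
endfacet
facet normal -0.066 -0.787 0.614
outer loop
vertex 2.753 -3.86 1.422
vertex 3.138 -3.363 2.101
vertex 2.219 -3.368 1.995
endloop
endfacet
facet normal -0.296 -0.803 -0.518
outer loop
vertex 2.842 -3.384 0.633
vertex 2.753 -3.86 1.422
vertex 2.036 -3.38 1.088
endloop
endfacet
facet normal 0.112 0.175 -0.978
outer loop
vertex 3.281 -2.592 0.825
vertex 2.842 -3.384 0.633
vertex 2.362 -2.597 0.719
endloop
endfacet
facet normal 0.593 0.795 -0.130
outer loop
vertex 3.464 -2.58 1.732
vertex 3.281 -2.592 0.825
vertex 2.747 -2.1 1.398
endloop
endfacet
facet normal -0.948 -0.044 0.315
outer loop
vertex 0.201 3.011 1.918
vertex -0.178 3.832 0.889
vertex 0.008 2.02 1.199
endloop
endfacet
facet normal 0.277 -0.599 0.751
outer loop
vertex 1.478 2.088 0.711
vertex 0.201 3.011 1.918
vertex 0.008 2.02 1.199
endloop
endfacet
facet normal -0.948 -0.044 0.314
outer loop
vertex 0.008 2.02 1.199
vertex -0.178 3.832 0.889
vertex -0.371 2.841 0.169
endloop
endfacet
facet normal -0.156 -0.800 -0.580
outer loop
vertex -0.371 2.841 0.169
vertex 1.478 2.088 0.711
vertex 0.008 2.02 1.199
endloop
endfacet
facet normal 0.156 0.799 0.580
outer loop
vertex 0.201 3.011 1.918
vertex 1.292 3.9 0.401
vertex -0.178 3.832 0.889
endloop
endfacet
facet normal 0.277 -0.600 0.751
outer loop
vertex 1.671 3.079 1.431
vertex 0.201 3.011 1.918
vertex 1.478 2.088 0.711
endloop
endfacet
facet normal 0.155 0.800 0.580
outer loop
vertex 1.671 3.079 1.431
vertex 1.292 3.9 0.401
vertex 0.201 3.011 1.918
endloop
endfacet
facet normal -0.277 0.600 -0.751
outer loop
vertex -0.178 3.832 0.889
vertex 1.292 3.9 0.401
vertex -0.371 2.841 0.169
endloop
endfacet
facet normal -0.155 -0.799 -0.581
outer loop
vertex 1.099 2.909 -0.318
vertex 1.478 2.088 0.711
vertex -0.371 2.841 0.169
endloop
endfacet
facet normal -0.277 0.599 -0.751
outer loop
vertex -0.371 2.841 0.169
vertex 1.292 3.9 0.401
vertex 1.099 2.909 -0.318
endloop
endfacet
facet normal 0.948 0.044 -0.314
outer loop
vertex 1.099 2.909 -0.318
vertex 1.671 3.079 1.431
vertex 1.478 2.088 0.711
endloop
endfacet
facet normal 0.948 0.043 -0.314
outer loop
vertex 1.292 3.9 0.401
vertex 1.671 3.079 1.431
vertex 1.099 2.909 -0.318
endloop
endfacet
facet normal -0.145 -0.842 -0.520
outer loop
vertex -1.814 -3.931 2.354
vertex -2.294 -3.713 2.135
vertex -1.797 -3.634 1.868
endloop
endfacet
facet normal 0.976 0.171 0.138
outer loop
vertex -1.814 -3.931 2.354
vertex -1.797 -3.634 1.868
vertex -2.106 -2.627 2.805
endloop
endfacet
facet normal -0.145 -0.843 -0.519
outer loop
vertex -1.797 -3.634 1.868
vertex -2.294 -3.713 2.135
vertex -2.276 -3.417 1.649
endloop
endfacet
facet normal 0.539 0.657 -0.528
outer loop
vertex -1.797 -3.634 1.868
vertex -2.276 -3.417 1.649
vertex -2.106 -2.627 2.805
endloop
endfacet
facet normal -0.145 -0.843 -0.519
outer loop
vertex -2.276 -3.417 1.649
vertex -2.294 -3.713 2.135
vertex -2.773 -3.496 1.916
endloop
endfacet
facet normal -0.384 0.788 -0.482
outer loop
vertex -2.276 -3.417 1.649
vertex -2.773 -3.496 1.916
vertex -2.106 -2.627 2.805
endloop
endfacet
facet normal -0.145 -0.843 -0.518
outer loop
vertex -2.773 -3.496 1.916
vertex -2.294 -3.713 2.135
vertex -2.791 -3.792 2.403
endloop
endfacet
facet normal -0.871 0.433 0.231
outer loop
vertex -2.773 -3.496 1.916
vertex -2.791 -3.792 2.403
vertex -2.106 -2.627 2.805
endloop
endfacet
facet normal -0.146 -0.842 -0.519
outer loop
vertex -2.791 -3.792 2.403
vertex -2.294 -3.713 2.135
vertex -2.311 -4.01 2.622
endloop
endfacet
facet normal -0.435 -0.054 0.899
outer loop
vertex -2.791 -3.792 2.403
vertex -2.311 -4.01 2.622
vertex -2.106 -2.627 2.805
endloop
endfacet
facet normal -0.146 -0.842 -0.519
outer loop
vertex -2.311 -4.01 2.622
vertex -2.294 -3.713 2.135
vertex -1.814 -3.931 2.354
endloop
endfacet
facet normal 0.489 -0.185 0.852
outer loop
vertex -2.311 -4.01 2.622
vertex -1.814 -3.931 2.354
vertex -2.106 -2.627 2.805
endloop
endfacet

endsolid


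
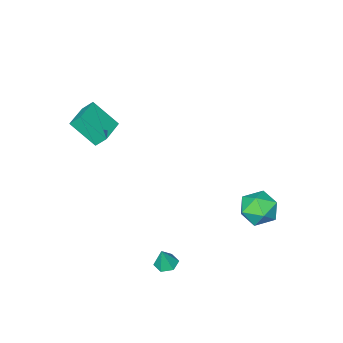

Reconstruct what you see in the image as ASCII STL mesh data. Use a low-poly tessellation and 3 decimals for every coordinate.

solid 
facet normal -0.850 -0.522 -0.069
outer loop
vertex 2.33 -4.27 4.498
vertex 1.654 -3.0 3.211
vertex 2.684 -4.758 3.83
endloop
endfacet
facet normal 0.350 -0.658 0.666
outer loop
vertex 4.146 -3.86 3.949
vertex 2.33 -4.27 4.498
vertex 2.684 -4.758 3.83
endloop
endfacet
facet normal -0.850 -0.522 -0.069
outer loop
vertex 2.684 -4.758 3.83
vertex 1.654 -3.0 3.211
vertex 2.008 -3.488 2.543
endloop
endfacet
facet normal 0.394 -0.543 -0.742
outer loop
vertex 2.008 -3.488 2.543
vertex 4.146 -3.86 3.949
vertex 2.684 -4.758 3.83
endloop
endfacet
facet normal -0.394 0.543 0.742
outer loop
vertex 2.33 -4.27 4.498
vertex 3.116 -2.102 3.33
vertex 1.654 -3.0 3.211
endloop
endfacet
facet normal 0.350 -0.658 0.666
outer loop
vertex 3.792 -3.372 4.617
vertex 2.33 -4.27 4.498
vertex 4.146 -3.86 3.949
endloop
endfacet
facet normal -0.394 0.543 0.742
outer loop
vertex 3.792 -3.372 4.617
vertex 3.116 -2.102 3.33
vertex 2.33 -4.27 4.498
endloop
endfacet
facet normal -0.350 0.658 -0.666
outer loop
vertex 1.654 -3.0 3.211
vertex 3.116 -2.102 3.33
vertex 2.008 -3.488 2.543
endloop
endfacet
facet normal 0.394 -0.543 -0.742
outer loop
vertex 3.47 -2.59 2.662
vertex 4.146 -3.86 3.949
vertex 2.008 -3.488 2.543
endloop
endfacet
facet normal -0.350 0.658 -0.666
outer loop
vertex 2.008 -3.488 2.543
vertex 3.116 -2.102 3.33
vertex 3.47 -2.59 2.662
endloop
endfacet
facet normal 0.850 0.522 0.069
outer loop
vertex 3.47 -2.59 2.662
vertex 3.792 -3.372 4.617
vertex 4.146 -3.86 3.949
endloop
endfacet
facet normal 0.850 0.522 0.069
outer loop
vertex 3.116 -2.102 3.33
vertex 3.792 -3.372 4.617
vertex 3.47 -2.59 2.662
endloop
endfacet
facet normal -0.272 -0.039 -0.961
outer loop
vertex 3.834 3.155 -3.34
vertex 3.258 2.885 -3.166
vertex 3.316 3.541 -3.209
endloop
endfacet
facet normal 0.618 0.754 0.223
outer loop
vertex 3.834 3.155 -3.34
vertex 3.316 3.541 -3.209
vertex 3.602 2.935 -1.954
endloop
endfacet
facet normal -0.273 -0.039 -0.961
outer loop
vertex 3.316 3.541 -3.209
vertex 3.258 2.885 -3.166
vertex 2.739 3.271 -3.034
endloop
endfacet
facet normal -0.255 0.847 0.467
outer loop
vertex 3.316 3.541 -3.209
vertex 2.739 3.271 -3.034
vertex 3.602 2.935 -1.954
endloop
endfacet
facet normal -0.274 -0.039 -0.961
outer loop
vertex 2.739 3.271 -3.034
vertex 3.258 2.885 -3.166
vertex 2.682 2.615 -2.991
endloop
endfacet
facet normal -0.760 0.108 0.641
outer loop
vertex 2.739 3.271 -3.034
vertex 2.682 2.615 -2.991
vertex 3.602 2.935 -1.954
endloop
endfacet
facet normal -0.273 -0.041 -0.961
outer loop
vertex 2.682 2.615 -2.991
vertex 3.258 2.885 -3.166
vertex 3.201 2.229 -3.122
endloop
endfacet
facet normal -0.392 -0.721 0.571
outer loop
vertex 2.682 2.615 -2.991
vertex 3.201 2.229 -3.122
vertex 3.602 2.935 -1.954
endloop
endfacet
facet normal -0.273 -0.041 -0.961
outer loop
vertex 3.201 2.229 -3.122
vertex 3.258 2.885 -3.166
vertex 3.777 2.499 -3.297
endloop
endfacet
facet normal 0.481 -0.814 0.327
outer loop
vertex 3.201 2.229 -3.122
vertex 3.777 2.499 -3.297
vertex 3.602 2.935 -1.954
endloop
endfacet
facet normal -0.272 -0.039 -0.961
outer loop
vertex 3.777 2.499 -3.297
vertex 3.258 2.885 -3.166
vertex 3.834 3.155 -3.34
endloop
endfacet
facet normal 0.985 -0.076 0.153
outer loop
vertex 3.777 2.499 -3.297
vertex 3.834 3.155 -3.34
vertex 3.602 2.935 -1.954
endloop
endfacet
facet normal -0.768 0.639 -0.040
outer loop
vertex -3.806 3.235 -3.497
vertex -4.554 2.354 -3.224
vertex -4.06 3.002 -2.359
endloop
endfacet
facet normal -0.170 0.972 0.161
outer loop
vertex -3.806 3.235 -3.497
vertex -4.06 3.002 -2.359
vertex -2.943 3.251 -2.68
endloop
endfacet
facet normal 0.317 0.881 -0.352
outer loop
vertex -3.806 3.235 -3.497
vertex -2.943 3.251 -2.68
vertex -2.747 2.756 -3.742
endloop
endfacet
facet normal 0.020 0.491 -0.871
outer loop
vertex -3.806 3.235 -3.497
vertex -2.747 2.756 -3.742
vertex -3.742 2.201 -4.078
endloop
endfacet
facet normal -0.650 0.341 -0.679
outer loop
vertex -3.806 3.235 -3.497
vertex -3.742 2.201 -4.078
vertex -4.554 2.354 -3.224
endloop
endfacet
facet normal 0.070 0.654 0.753
outer loop
vertex -2.943 3.251 -2.68
vertex -4.06 3.002 -2.359
vertex -3.158 2.379 -1.902
endloop
endfacet
facet normal -0.897 0.115 0.427
outer loop
vertex -4.06 3.002 -2.359
vertex -4.554 2.354 -3.224
vertex -4.153 1.824 -2.238
endloop
endfacet
facet normal -0.706 -0.366 -0.606
outer loop
vertex -4.554 2.354 -3.224
vertex -3.742 2.201 -4.078
vertex -3.957 1.329 -3.3
endloop
endfacet
facet normal 0.379 -0.124 -0.917
outer loop
vertex -3.742 2.201 -4.078
vertex -2.747 2.756 -3.742
vertex -2.84 1.578 -3.621
endloop
endfacet
facet normal 0.859 0.506 -0.077
outer loop
vertex -2.747 2.756 -3.742
vertex -2.943 3.251 -2.68
vertex -2.346 2.226 -2.756
endloop
endfacet
facet normal -0.020 -0.491 0.871
outer loop
vertex -3.094 1.345 -2.483
vertex -3.158 2.379 -1.902
vertex -4.153 1.824 -2.238
endloop
endfacet
facet normal -0.317 -0.881 0.352
outer loop
vertex -3.094 1.345 -2.483
vertex -4.153 1.824 -2.238
vertex -3.957 1.329 -3.3
endloop
endfacet
facet normal 0.170 -0.972 -0.161
outer loop
vertex -3.094 1.345 -2.483
vertex -3.957 1.329 -3.3
vertex -2.84 1.578 -3.621
endloop
endfacet
facet normal 0.768 -0.639 0.040
outer loop
vertex -3.094 1.345 -2.483
vertex -2.84 1.578 -3.621
vertex -2.346 2.226 -2.756
endloop
endfacet
facet normal 0.650 -0.341 0.679
outer loop
vertex -3.094 1.345 -2.483
vertex -2.346 2.226 -2.756
vertex -3.158 2.379 -1.902
endloop
endfacet
facet normal -0.379 0.124 0.917
outer loop
vertex -4.153 1.824 -2.238
vertex -3.158 2.379 -1.902
vertex -4.06 3.002 -2.359
endloop
endfacet
facet normal -0.859 -0.506 0.077
outer loop
vertex -3.957 1.329 -3.3
vertex -4.153 1.824 -2.238
vertex -4.554 2.354 -3.224
endloop
endfacet
facet normal -0.070 -0.654 -0.753
outer loop
vertex -2.84 1.578 -3.621
vertex -3.957 1.329 -3.3
vertex -3.742 2.201 -4.078
endloop
endfacet
facet normal 0.897 -0.115 -0.427
outer loop
vertex -2.346 2.226 -2.756
vertex -2.84 1.578 -3.621
vertex -2.747 2.756 -3.742
endloop
endfacet
facet normal 0.706 0.366 0.606
outer loop
vertex -3.158 2.379 -1.902
vertex -2.346 2.226 -2.756
vertex -2.943 3.251 -2.68
endloop
endfacet

endsolid


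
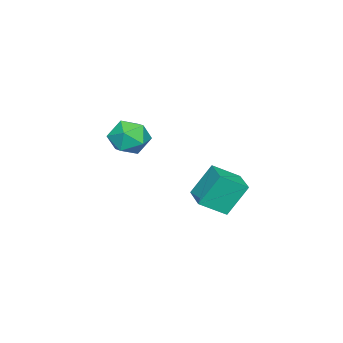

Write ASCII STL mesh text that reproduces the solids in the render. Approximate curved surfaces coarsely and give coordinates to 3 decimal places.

solid 
facet normal -0.680 0.582 0.446
outer loop
vertex 0.208 -2.408 2.645
vertex -0.153 -3.353 3.326
vertex 0.736 -2.619 3.724
endloop
endfacet
facet normal -0.112 0.964 0.243
outer loop
vertex 0.208 -2.408 2.645
vertex 0.736 -2.619 3.724
vertex 1.417 -2.298 2.764
endloop
endfacet
facet normal -0.035 0.886 -0.462
outer loop
vertex 0.208 -2.408 2.645
vertex 1.417 -2.298 2.764
vertex 0.948 -2.833 1.773
endloop
endfacet
facet normal -0.556 0.457 -0.694
outer loop
vertex 0.208 -2.408 2.645
vertex 0.948 -2.833 1.773
vertex -0.022 -3.485 2.121
endloop
endfacet
facet normal -0.954 0.269 -0.133
outer loop
vertex 0.208 -2.408 2.645
vertex -0.022 -3.485 2.121
vertex -0.153 -3.353 3.326
endloop
endfacet
facet normal 0.465 0.686 0.559
outer loop
vertex 1.417 -2.298 2.764
vertex 0.736 -2.619 3.724
vertex 1.802 -3.175 3.519
endloop
endfacet
facet normal -0.455 0.069 0.888
outer loop
vertex 0.736 -2.619 3.724
vertex -0.153 -3.353 3.326
vertex 0.832 -3.827 3.867
endloop
endfacet
facet normal -0.898 -0.437 -0.050
outer loop
vertex -0.153 -3.353 3.326
vertex -0.022 -3.485 2.121
vertex 0.363 -4.362 2.876
endloop
endfacet
facet normal -0.254 -0.134 -0.958
outer loop
vertex -0.022 -3.485 2.121
vertex 0.948 -2.833 1.773
vertex 1.044 -4.041 1.916
endloop
endfacet
facet normal 0.589 0.561 -0.582
outer loop
vertex 0.948 -2.833 1.773
vertex 1.417 -2.298 2.764
vertex 1.933 -3.307 2.314
endloop
endfacet
facet normal 0.556 -0.457 0.694
outer loop
vertex 1.572 -4.252 2.995
vertex 1.802 -3.175 3.519
vertex 0.832 -3.827 3.867
endloop
endfacet
facet normal 0.035 -0.886 0.462
outer loop
vertex 1.572 -4.252 2.995
vertex 0.832 -3.827 3.867
vertex 0.363 -4.362 2.876
endloop
endfacet
facet normal 0.112 -0.964 -0.243
outer loop
vertex 1.572 -4.252 2.995
vertex 0.363 -4.362 2.876
vertex 1.044 -4.041 1.916
endloop
endfacet
facet normal 0.680 -0.582 -0.446
outer loop
vertex 1.572 -4.252 2.995
vertex 1.044 -4.041 1.916
vertex 1.933 -3.307 2.314
endloop
endfacet
facet normal 0.954 -0.269 0.133
outer loop
vertex 1.572 -4.252 2.995
vertex 1.933 -3.307 2.314
vertex 1.802 -3.175 3.519
endloop
endfacet
facet normal 0.254 0.134 0.958
outer loop
vertex 0.832 -3.827 3.867
vertex 1.802 -3.175 3.519
vertex 0.736 -2.619 3.724
endloop
endfacet
facet normal -0.589 -0.561 0.582
outer loop
vertex 0.363 -4.362 2.876
vertex 0.832 -3.827 3.867
vertex -0.153 -3.353 3.326
endloop
endfacet
facet normal -0.465 -0.686 -0.559
outer loop
vertex 1.044 -4.041 1.916
vertex 0.363 -4.362 2.876
vertex -0.022 -3.485 2.121
endloop
endfacet
facet normal 0.455 -0.069 -0.888
outer loop
vertex 1.933 -3.307 2.314
vertex 1.044 -4.041 1.916
vertex 0.948 -2.833 1.773
endloop
endfacet
facet normal 0.898 0.437 0.050
outer loop
vertex 1.802 -3.175 3.519
vertex 1.933 -3.307 2.314
vertex 1.417 -2.298 2.764
endloop
endfacet
facet normal -0.338 0.407 0.848
outer loop
vertex 2.033 1.693 2.352
vertex 3.366 2.716 2.393
vertex 1.187 2.83 1.469
endloop
endfacet
facet normal -0.793 -0.609 -0.024
outer loop
vertex 1.874 2.004 -0.253
vertex 2.033 1.693 2.352
vertex 1.187 2.83 1.469
endloop
endfacet
facet normal -0.338 0.407 0.848
outer loop
vertex 1.187 2.83 1.469
vertex 3.366 2.716 2.393
vertex 2.52 3.853 1.51
endloop
endfacet
facet normal -0.506 0.681 -0.529
outer loop
vertex 2.52 3.853 1.51
vertex 1.874 2.004 -0.253
vertex 1.187 2.83 1.469
endloop
endfacet
facet normal 0.506 -0.681 0.529
outer loop
vertex 2.033 1.693 2.352
vertex 4.053 1.89 0.671
vertex 3.366 2.716 2.393
endloop
endfacet
facet normal -0.793 -0.609 -0.024
outer loop
vertex 2.72 0.867 0.63
vertex 2.033 1.693 2.352
vertex 1.874 2.004 -0.253
endloop
endfacet
facet normal 0.506 -0.681 0.529
outer loop
vertex 2.72 0.867 0.63
vertex 4.053 1.89 0.671
vertex 2.033 1.693 2.352
endloop
endfacet
facet normal 0.793 0.609 0.024
outer loop
vertex 3.366 2.716 2.393
vertex 4.053 1.89 0.671
vertex 2.52 3.853 1.51
endloop
endfacet
facet normal -0.506 0.681 -0.529
outer loop
vertex 3.207 3.027 -0.212
vertex 1.874 2.004 -0.253
vertex 2.52 3.853 1.51
endloop
endfacet
facet normal 0.793 0.609 0.024
outer loop
vertex 2.52 3.853 1.51
vertex 4.053 1.89 0.671
vertex 3.207 3.027 -0.212
endloop
endfacet
facet normal 0.338 -0.407 -0.848
outer loop
vertex 3.207 3.027 -0.212
vertex 2.72 0.867 0.63
vertex 1.874 2.004 -0.253
endloop
endfacet
facet normal 0.338 -0.407 -0.848
outer loop
vertex 4.053 1.89 0.671
vertex 2.72 0.867 0.63
vertex 3.207 3.027 -0.212
endloop
endfacet

endsolid


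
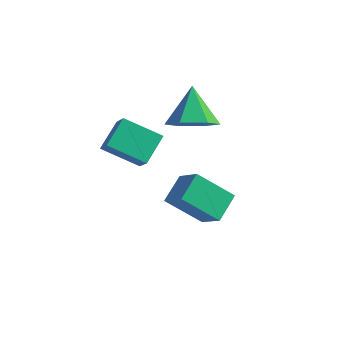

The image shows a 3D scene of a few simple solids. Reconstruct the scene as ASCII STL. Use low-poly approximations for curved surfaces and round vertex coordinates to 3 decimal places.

solid 
facet normal -0.797 -0.360 0.485
outer loop
vertex 0.224 -0.359 3.129
vertex -0.258 -0.017 2.591
vertex 0.263 -1.288 2.505
endloop
endfacet
facet normal 0.604 -0.427 0.673
outer loop
vertex 1.338 -0.803 1.849
vertex 0.224 -0.359 3.129
vertex 0.263 -1.288 2.505
endloop
endfacet
facet normal -0.797 -0.359 0.486
outer loop
vertex 0.263 -1.288 2.505
vertex -0.258 -0.017 2.591
vertex -0.22 -0.946 1.966
endloop
endfacet
facet normal 0.034 -0.830 -0.557
outer loop
vertex -0.22 -0.946 1.966
vertex 1.338 -0.803 1.849
vertex 0.263 -1.288 2.505
endloop
endfacet
facet normal -0.034 0.829 0.558
outer loop
vertex 0.224 -0.359 3.129
vertex 0.817 0.468 1.935
vertex -0.258 -0.017 2.591
endloop
endfacet
facet normal 0.603 -0.428 0.673
outer loop
vertex 1.3 0.126 2.474
vertex 0.224 -0.359 3.129
vertex 1.338 -0.803 1.849
endloop
endfacet
facet normal -0.035 0.830 0.557
outer loop
vertex 1.3 0.126 2.474
vertex 0.817 0.468 1.935
vertex 0.224 -0.359 3.129
endloop
endfacet
facet normal -0.604 0.428 -0.673
outer loop
vertex -0.258 -0.017 2.591
vertex 0.817 0.468 1.935
vertex -0.22 -0.946 1.966
endloop
endfacet
facet normal 0.034 -0.829 -0.558
outer loop
vertex 0.856 -0.461 1.311
vertex 1.338 -0.803 1.849
vertex -0.22 -0.946 1.966
endloop
endfacet
facet normal -0.603 0.427 -0.674
outer loop
vertex -0.22 -0.946 1.966
vertex 0.817 0.468 1.935
vertex 0.856 -0.461 1.311
endloop
endfacet
facet normal 0.797 0.359 -0.486
outer loop
vertex 0.856 -0.461 1.311
vertex 1.3 0.126 2.474
vertex 1.338 -0.803 1.849
endloop
endfacet
facet normal 0.797 0.360 -0.486
outer loop
vertex 0.817 0.468 1.935
vertex 1.3 0.126 2.474
vertex 0.856 -0.461 1.311
endloop
endfacet
facet normal 0.348 -0.531 -0.773
outer loop
vertex 1.638 2.047 2.062
vertex 0.954 2.262 1.606
vertex 1.649 2.75 1.584
endloop
endfacet
facet normal 0.681 0.405 0.611
outer loop
vertex 1.638 2.047 2.062
vertex 1.649 2.75 1.584
vertex 0.446 3.038 2.734
endloop
endfacet
facet normal 0.349 -0.531 -0.772
outer loop
vertex 1.649 2.75 1.584
vertex 0.954 2.262 1.606
vertex 0.965 2.964 1.128
endloop
endfacet
facet normal 0.272 0.961 0.044
outer loop
vertex 1.649 2.75 1.584
vertex 0.965 2.964 1.128
vertex 0.446 3.038 2.734
endloop
endfacet
facet normal 0.347 -0.531 -0.773
outer loop
vertex 0.965 2.964 1.128
vertex 0.954 2.262 1.606
vertex 0.269 2.477 1.15
endloop
endfacet
facet normal -0.564 0.796 -0.219
outer loop
vertex 0.965 2.964 1.128
vertex 0.269 2.477 1.15
vertex 0.446 3.038 2.734
endloop
endfacet
facet normal 0.347 -0.532 -0.772
outer loop
vertex 0.269 2.477 1.15
vertex 0.954 2.262 1.606
vertex 0.258 1.774 1.629
endloop
endfacet
facet normal -0.994 0.073 0.085
outer loop
vertex 0.269 2.477 1.15
vertex 0.258 1.774 1.629
vertex 0.446 3.038 2.734
endloop
endfacet
facet normal 0.348 -0.532 -0.772
outer loop
vertex 0.258 1.774 1.629
vertex 0.954 2.262 1.606
vertex 0.942 1.559 2.085
endloop
endfacet
facet normal -0.586 -0.482 0.651
outer loop
vertex 0.258 1.774 1.629
vertex 0.942 1.559 2.085
vertex 0.446 3.038 2.734
endloop
endfacet
facet normal 0.348 -0.532 -0.772
outer loop
vertex 0.942 1.559 2.085
vertex 0.954 2.262 1.606
vertex 1.638 2.047 2.062
endloop
endfacet
facet normal 0.252 -0.317 0.914
outer loop
vertex 0.942 1.559 2.085
vertex 1.638 2.047 2.062
vertex 0.446 3.038 2.734
endloop
endfacet
facet normal -0.758 0.291 -0.584
outer loop
vertex 0.925 1.595 -0.402
vertex 1.908 2.198 -1.377
vertex 0.974 0.656 -0.934
endloop
endfacet
facet normal -0.651 -0.400 0.645
outer loop
vertex 1.792 0.342 -0.303
vertex 0.925 1.595 -0.402
vertex 0.974 0.656 -0.934
endloop
endfacet
facet normal -0.758 0.292 -0.583
outer loop
vertex 0.974 0.656 -0.934
vertex 1.908 2.198 -1.377
vertex 1.956 1.26 -1.909
endloop
endfacet
facet normal 0.046 -0.869 -0.492
outer loop
vertex 1.956 1.26 -1.909
vertex 1.792 0.342 -0.303
vertex 0.974 0.656 -0.934
endloop
endfacet
facet normal -0.046 0.870 0.492
outer loop
vertex 0.925 1.595 -0.402
vertex 2.726 1.884 -0.746
vertex 1.908 2.198 -1.377
endloop
endfacet
facet normal -0.651 -0.399 0.646
outer loop
vertex 1.744 1.28 0.229
vertex 0.925 1.595 -0.402
vertex 1.792 0.342 -0.303
endloop
endfacet
facet normal -0.045 0.869 0.493
outer loop
vertex 1.744 1.28 0.229
vertex 2.726 1.884 -0.746
vertex 0.925 1.595 -0.402
endloop
endfacet
facet normal 0.651 0.399 -0.645
outer loop
vertex 1.908 2.198 -1.377
vertex 2.726 1.884 -0.746
vertex 1.956 1.26 -1.909
endloop
endfacet
facet normal 0.045 -0.869 -0.492
outer loop
vertex 2.775 0.945 -1.278
vertex 1.792 0.342 -0.303
vertex 1.956 1.26 -1.909
endloop
endfacet
facet normal 0.651 0.400 -0.645
outer loop
vertex 1.956 1.26 -1.909
vertex 2.726 1.884 -0.746
vertex 2.775 0.945 -1.278
endloop
endfacet
facet normal 0.758 -0.292 0.583
outer loop
vertex 2.775 0.945 -1.278
vertex 1.744 1.28 0.229
vertex 1.792 0.342 -0.303
endloop
endfacet
facet normal 0.758 -0.291 0.583
outer loop
vertex 2.726 1.884 -0.746
vertex 1.744 1.28 0.229
vertex 2.775 0.945 -1.278
endloop
endfacet

endsolid


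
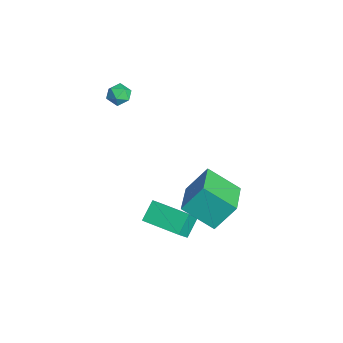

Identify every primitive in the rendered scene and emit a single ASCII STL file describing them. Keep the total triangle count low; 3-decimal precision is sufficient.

solid 
facet normal -0.698 0.695 0.172
outer loop
vertex -2.318 1.351 2.191
vertex -2.755 0.986 1.895
vertex -2.661 0.924 2.526
endloop
endfacet
facet normal -0.201 0.700 0.686
outer loop
vertex -2.318 1.351 2.191
vertex -2.661 0.924 2.526
vertex -2.033 0.993 2.64
endloop
endfacet
facet normal 0.433 0.818 0.378
outer loop
vertex -2.318 1.351 2.191
vertex -2.033 0.993 2.64
vertex -1.74 1.097 2.079
endloop
endfacet
facet normal 0.327 0.888 -0.324
outer loop
vertex -2.318 1.351 2.191
vertex -1.74 1.097 2.079
vertex -2.186 1.093 1.618
endloop
endfacet
facet normal -0.372 0.811 -0.451
outer loop
vertex -2.318 1.351 2.191
vertex -2.186 1.093 1.618
vertex -2.755 0.986 1.895
endloop
endfacet
facet normal -0.184 0.052 0.982
outer loop
vertex -2.033 0.993 2.64
vertex -2.661 0.924 2.526
vertex -2.294 0.407 2.622
endloop
endfacet
facet normal -0.988 0.044 0.151
outer loop
vertex -2.661 0.924 2.526
vertex -2.755 0.986 1.895
vertex -2.74 0.403 2.161
endloop
endfacet
facet normal -0.461 0.231 -0.857
outer loop
vertex -2.755 0.986 1.895
vertex -2.186 1.093 1.618
vertex -2.447 0.507 1.6
endloop
endfacet
facet normal 0.670 0.355 -0.652
outer loop
vertex -2.186 1.093 1.618
vertex -1.74 1.097 2.079
vertex -1.819 0.576 1.714
endloop
endfacet
facet normal 0.841 0.242 0.484
outer loop
vertex -1.74 1.097 2.079
vertex -2.033 0.993 2.64
vertex -1.725 0.514 2.345
endloop
endfacet
facet normal -0.327 -0.888 0.324
outer loop
vertex -2.162 0.149 2.049
vertex -2.294 0.407 2.622
vertex -2.74 0.403 2.161
endloop
endfacet
facet normal -0.433 -0.818 -0.378
outer loop
vertex -2.162 0.149 2.049
vertex -2.74 0.403 2.161
vertex -2.447 0.507 1.6
endloop
endfacet
facet normal 0.201 -0.700 -0.686
outer loop
vertex -2.162 0.149 2.049
vertex -2.447 0.507 1.6
vertex -1.819 0.576 1.714
endloop
endfacet
facet normal 0.698 -0.695 -0.172
outer loop
vertex -2.162 0.149 2.049
vertex -1.819 0.576 1.714
vertex -1.725 0.514 2.345
endloop
endfacet
facet normal 0.372 -0.811 0.451
outer loop
vertex -2.162 0.149 2.049
vertex -1.725 0.514 2.345
vertex -2.294 0.407 2.622
endloop
endfacet
facet normal -0.670 -0.355 0.652
outer loop
vertex -2.74 0.403 2.161
vertex -2.294 0.407 2.622
vertex -2.661 0.924 2.526
endloop
endfacet
facet normal -0.841 -0.242 -0.484
outer loop
vertex -2.447 0.507 1.6
vertex -2.74 0.403 2.161
vertex -2.755 0.986 1.895
endloop
endfacet
facet normal 0.184 -0.052 -0.982
outer loop
vertex -1.819 0.576 1.714
vertex -2.447 0.507 1.6
vertex -2.186 1.093 1.618
endloop
endfacet
facet normal 0.988 -0.044 -0.151
outer loop
vertex -1.725 0.514 2.345
vertex -1.819 0.576 1.714
vertex -1.74 1.097 2.079
endloop
endfacet
facet normal 0.461 -0.231 0.857
outer loop
vertex -2.294 0.407 2.622
vertex -1.725 0.514 2.345
vertex -2.033 0.993 2.64
endloop
endfacet
facet normal -0.444 -0.704 0.554
outer loop
vertex 3.895 2.976 0.645
vertex 2.157 3.67 0.134
vertex 3.874 1.988 -0.626
endloop
endfacet
facet normal 0.896 -0.358 0.264
outer loop
vertex 4.683 3.27 -1.634
vertex 3.895 2.976 0.645
vertex 3.874 1.988 -0.626
endloop
endfacet
facet normal -0.445 -0.704 0.554
outer loop
vertex 3.874 1.988 -0.626
vertex 2.157 3.67 0.134
vertex 2.137 2.683 -1.137
endloop
endfacet
facet normal -0.013 -0.613 -0.790
outer loop
vertex 2.137 2.683 -1.137
vertex 4.683 3.27 -1.634
vertex 3.874 1.988 -0.626
endloop
endfacet
facet normal 0.013 0.613 0.790
outer loop
vertex 3.895 2.976 0.645
vertex 2.966 4.952 -0.874
vertex 2.157 3.67 0.134
endloop
endfacet
facet normal 0.896 -0.358 0.264
outer loop
vertex 4.703 4.257 -0.363
vertex 3.895 2.976 0.645
vertex 4.683 3.27 -1.634
endloop
endfacet
facet normal 0.013 0.613 0.790
outer loop
vertex 4.703 4.257 -0.363
vertex 2.966 4.952 -0.874
vertex 3.895 2.976 0.645
endloop
endfacet
facet normal -0.896 0.358 -0.264
outer loop
vertex 2.157 3.67 0.134
vertex 2.966 4.952 -0.874
vertex 2.137 2.683 -1.137
endloop
endfacet
facet normal -0.013 -0.613 -0.790
outer loop
vertex 2.945 3.964 -2.145
vertex 4.683 3.27 -1.634
vertex 2.137 2.683 -1.137
endloop
endfacet
facet normal -0.896 0.358 -0.263
outer loop
vertex 2.137 2.683 -1.137
vertex 2.966 4.952 -0.874
vertex 2.945 3.964 -2.145
endloop
endfacet
facet normal 0.444 0.704 -0.554
outer loop
vertex 2.945 3.964 -2.145
vertex 4.703 4.257 -0.363
vertex 4.683 3.27 -1.634
endloop
endfacet
facet normal 0.445 0.704 -0.554
outer loop
vertex 2.966 4.952 -0.874
vertex 4.703 4.257 -0.363
vertex 2.945 3.964 -2.145
endloop
endfacet
facet normal -0.714 -0.700 0.012
outer loop
vertex 1.581 1.308 -2.195
vertex 1.03 1.854 -3.175
vertex 2.2 0.664 -2.903
endloop
endfacet
facet normal 0.441 -0.437 0.784
outer loop
vertex 3.55 1.986 -2.925
vertex 1.581 1.308 -2.195
vertex 2.2 0.664 -2.903
endloop
endfacet
facet normal -0.714 -0.700 0.012
outer loop
vertex 2.2 0.664 -2.903
vertex 1.03 1.854 -3.175
vertex 1.649 1.21 -3.882
endloop
endfacet
facet normal 0.543 -0.565 -0.621
outer loop
vertex 1.649 1.21 -3.882
vertex 3.55 1.986 -2.925
vertex 2.2 0.664 -2.903
endloop
endfacet
facet normal -0.543 0.565 0.621
outer loop
vertex 1.581 1.308 -2.195
vertex 2.38 3.176 -3.197
vertex 1.03 1.854 -3.175
endloop
endfacet
facet normal 0.441 -0.437 0.784
outer loop
vertex 2.931 2.63 -2.218
vertex 1.581 1.308 -2.195
vertex 3.55 1.986 -2.925
endloop
endfacet
facet normal -0.543 0.565 0.621
outer loop
vertex 2.931 2.63 -2.218
vertex 2.38 3.176 -3.197
vertex 1.581 1.308 -2.195
endloop
endfacet
facet normal -0.441 0.437 -0.784
outer loop
vertex 1.03 1.854 -3.175
vertex 2.38 3.176 -3.197
vertex 1.649 1.21 -3.882
endloop
endfacet
facet normal 0.543 -0.566 -0.621
outer loop
vertex 2.999 2.532 -3.905
vertex 3.55 1.986 -2.925
vertex 1.649 1.21 -3.882
endloop
endfacet
facet normal -0.441 0.437 -0.784
outer loop
vertex 1.649 1.21 -3.882
vertex 2.38 3.176 -3.197
vertex 2.999 2.532 -3.905
endloop
endfacet
facet normal 0.714 0.700 -0.012
outer loop
vertex 2.999 2.532 -3.905
vertex 2.931 2.63 -2.218
vertex 3.55 1.986 -2.925
endloop
endfacet
facet normal 0.714 0.700 -0.012
outer loop
vertex 2.38 3.176 -3.197
vertex 2.931 2.63 -2.218
vertex 2.999 2.532 -3.905
endloop
endfacet

endsolid


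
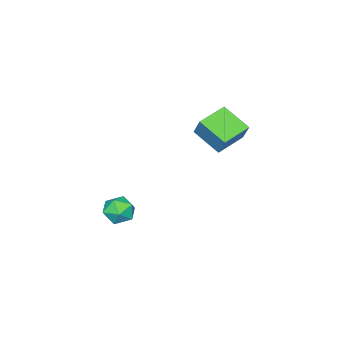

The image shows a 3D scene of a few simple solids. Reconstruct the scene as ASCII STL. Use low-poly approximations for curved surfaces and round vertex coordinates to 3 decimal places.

solid 
facet normal -0.965 0.161 0.206
outer loop
vertex -4.113 2.534 3.743
vertex -4.025 4.289 2.788
vertex -4.497 1.861 2.471
endloop
endfacet
facet normal -0.044 -0.878 0.478
outer loop
vertex -2.635 1.551 2.072
vertex -4.113 2.534 3.743
vertex -4.497 1.861 2.471
endloop
endfacet
facet normal -0.965 0.161 0.207
outer loop
vertex -4.497 1.861 2.471
vertex -4.025 4.289 2.788
vertex -4.41 3.616 1.515
endloop
endfacet
facet normal -0.258 -0.452 -0.854
outer loop
vertex -4.41 3.616 1.515
vertex -2.635 1.551 2.072
vertex -4.497 1.861 2.471
endloop
endfacet
facet normal 0.258 0.452 0.854
outer loop
vertex -4.113 2.534 3.743
vertex -2.163 3.979 2.389
vertex -4.025 4.289 2.788
endloop
endfacet
facet normal -0.044 -0.878 0.477
outer loop
vertex -2.25 2.224 3.345
vertex -4.113 2.534 3.743
vertex -2.635 1.551 2.072
endloop
endfacet
facet normal 0.258 0.452 0.854
outer loop
vertex -2.25 2.224 3.345
vertex -2.163 3.979 2.389
vertex -4.113 2.534 3.743
endloop
endfacet
facet normal 0.044 0.878 -0.477
outer loop
vertex -4.025 4.289 2.788
vertex -2.163 3.979 2.389
vertex -4.41 3.616 1.515
endloop
endfacet
facet normal -0.258 -0.452 -0.854
outer loop
vertex -2.547 3.306 1.117
vertex -2.635 1.551 2.072
vertex -4.41 3.616 1.515
endloop
endfacet
facet normal 0.044 0.877 -0.478
outer loop
vertex -4.41 3.616 1.515
vertex -2.163 3.979 2.389
vertex -2.547 3.306 1.117
endloop
endfacet
facet normal 0.965 -0.161 -0.207
outer loop
vertex -2.547 3.306 1.117
vertex -2.25 2.224 3.345
vertex -2.635 1.551 2.072
endloop
endfacet
facet normal 0.965 -0.160 -0.207
outer loop
vertex -2.163 3.979 2.389
vertex -2.25 2.224 3.345
vertex -2.547 3.306 1.117
endloop
endfacet
facet normal 0.188 0.951 0.248
outer loop
vertex 3.691 2.185 -1.277
vertex 3.442 1.985 -0.32
vertex 4.397 1.876 -0.626
endloop
endfacet
facet normal 0.599 0.743 -0.297
outer loop
vertex 3.691 2.185 -1.277
vertex 4.397 1.876 -0.626
vertex 4.384 1.51 -1.567
endloop
endfacet
facet normal 0.172 0.533 -0.829
outer loop
vertex 3.691 2.185 -1.277
vertex 4.384 1.51 -1.567
vertex 3.42 1.394 -1.842
endloop
endfacet
facet normal -0.503 0.610 -0.613
outer loop
vertex 3.691 2.185 -1.277
vertex 3.42 1.394 -1.842
vertex 2.837 1.687 -1.072
endloop
endfacet
facet normal -0.494 0.868 0.053
outer loop
vertex 3.691 2.185 -1.277
vertex 2.837 1.687 -1.072
vertex 3.442 1.985 -0.32
endloop
endfacet
facet normal 0.980 0.179 -0.083
outer loop
vertex 4.384 1.51 -1.567
vertex 4.397 1.876 -0.626
vertex 4.563 0.893 -0.788
endloop
endfacet
facet normal 0.314 0.513 0.798
outer loop
vertex 4.397 1.876 -0.626
vertex 3.442 1.985 -0.32
vertex 3.98 1.186 -0.018
endloop
endfacet
facet normal -0.788 0.381 0.483
outer loop
vertex 3.442 1.985 -0.32
vertex 2.837 1.687 -1.072
vertex 3.016 1.07 -0.293
endloop
endfacet
facet normal -0.804 -0.038 -0.594
outer loop
vertex 2.837 1.687 -1.072
vertex 3.42 1.394 -1.842
vertex 3.003 0.704 -1.234
endloop
endfacet
facet normal 0.289 -0.162 -0.944
outer loop
vertex 3.42 1.394 -1.842
vertex 4.384 1.51 -1.567
vertex 3.958 0.595 -1.54
endloop
endfacet
facet normal 0.503 -0.610 0.613
outer loop
vertex 3.709 0.395 -0.583
vertex 4.563 0.893 -0.788
vertex 3.98 1.186 -0.018
endloop
endfacet
facet normal -0.172 -0.533 0.829
outer loop
vertex 3.709 0.395 -0.583
vertex 3.98 1.186 -0.018
vertex 3.016 1.07 -0.293
endloop
endfacet
facet normal -0.599 -0.743 0.297
outer loop
vertex 3.709 0.395 -0.583
vertex 3.016 1.07 -0.293
vertex 3.003 0.704 -1.234
endloop
endfacet
facet normal -0.188 -0.951 -0.248
outer loop
vertex 3.709 0.395 -0.583
vertex 3.003 0.704 -1.234
vertex 3.958 0.595 -1.54
endloop
endfacet
facet normal 0.494 -0.868 -0.053
outer loop
vertex 3.709 0.395 -0.583
vertex 3.958 0.595 -1.54
vertex 4.563 0.893 -0.788
endloop
endfacet
facet normal 0.804 0.038 0.594
outer loop
vertex 3.98 1.186 -0.018
vertex 4.563 0.893 -0.788
vertex 4.397 1.876 -0.626
endloop
endfacet
facet normal -0.289 0.162 0.944
outer loop
vertex 3.016 1.07 -0.293
vertex 3.98 1.186 -0.018
vertex 3.442 1.985 -0.32
endloop
endfacet
facet normal -0.980 -0.179 0.083
outer loop
vertex 3.003 0.704 -1.234
vertex 3.016 1.07 -0.293
vertex 2.837 1.687 -1.072
endloop
endfacet
facet normal -0.314 -0.513 -0.798
outer loop
vertex 3.958 0.595 -1.54
vertex 3.003 0.704 -1.234
vertex 3.42 1.394 -1.842
endloop
endfacet
facet normal 0.788 -0.381 -0.483
outer loop
vertex 4.563 0.893 -0.788
vertex 3.958 0.595 -1.54
vertex 4.384 1.51 -1.567
endloop
endfacet

endsolid


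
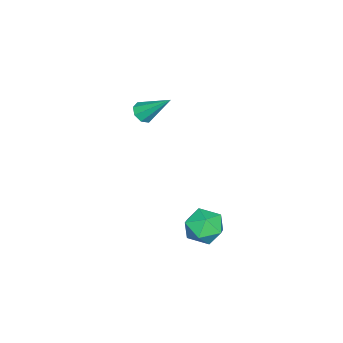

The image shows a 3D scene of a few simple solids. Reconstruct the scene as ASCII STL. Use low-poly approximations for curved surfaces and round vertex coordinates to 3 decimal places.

solid 
facet normal -0.238 0.180 0.954
outer loop
vertex 2.404 4.567 -1.168
vertex 2.511 3.565 -0.952
vertex 3.32 4.199 -0.87
endloop
endfacet
facet normal 0.085 0.746 0.661
outer loop
vertex 2.404 4.567 -1.168
vertex 3.32 4.199 -0.87
vertex 3.265 4.885 -1.637
endloop
endfacet
facet normal -0.299 0.950 0.096
outer loop
vertex 2.404 4.567 -1.168
vertex 3.265 4.885 -1.637
vertex 2.422 4.676 -2.192
endloop
endfacet
facet normal -0.859 0.510 0.039
outer loop
vertex 2.404 4.567 -1.168
vertex 2.422 4.676 -2.192
vertex 1.957 3.86 -1.769
endloop
endfacet
facet normal -0.821 0.035 0.570
outer loop
vertex 2.404 4.567 -1.168
vertex 1.957 3.86 -1.769
vertex 2.511 3.565 -0.952
endloop
endfacet
facet normal 0.727 0.537 0.428
outer loop
vertex 3.265 4.885 -1.637
vertex 3.32 4.199 -0.87
vertex 3.903 4.08 -1.711
endloop
endfacet
facet normal 0.205 -0.378 0.903
outer loop
vertex 3.32 4.199 -0.87
vertex 2.511 3.565 -0.952
vertex 3.438 3.264 -1.288
endloop
endfacet
facet normal -0.740 -0.612 0.281
outer loop
vertex 2.511 3.565 -0.952
vertex 1.957 3.86 -1.769
vertex 2.595 3.055 -1.843
endloop
endfacet
facet normal -0.801 0.157 -0.578
outer loop
vertex 1.957 3.86 -1.769
vertex 2.422 4.676 -2.192
vertex 2.54 3.741 -2.61
endloop
endfacet
facet normal 0.105 0.867 -0.487
outer loop
vertex 2.422 4.676 -2.192
vertex 3.265 4.885 -1.637
vertex 3.349 4.375 -2.528
endloop
endfacet
facet normal 0.859 -0.510 -0.039
outer loop
vertex 3.456 3.373 -2.312
vertex 3.903 4.08 -1.711
vertex 3.438 3.264 -1.288
endloop
endfacet
facet normal 0.299 -0.950 -0.096
outer loop
vertex 3.456 3.373 -2.312
vertex 3.438 3.264 -1.288
vertex 2.595 3.055 -1.843
endloop
endfacet
facet normal -0.085 -0.746 -0.661
outer loop
vertex 3.456 3.373 -2.312
vertex 2.595 3.055 -1.843
vertex 2.54 3.741 -2.61
endloop
endfacet
facet normal 0.238 -0.180 -0.954
outer loop
vertex 3.456 3.373 -2.312
vertex 2.54 3.741 -2.61
vertex 3.349 4.375 -2.528
endloop
endfacet
facet normal 0.821 -0.035 -0.570
outer loop
vertex 3.456 3.373 -2.312
vertex 3.349 4.375 -2.528
vertex 3.903 4.08 -1.711
endloop
endfacet
facet normal 0.801 -0.157 0.578
outer loop
vertex 3.438 3.264 -1.288
vertex 3.903 4.08 -1.711
vertex 3.32 4.199 -0.87
endloop
endfacet
facet normal -0.105 -0.867 0.487
outer loop
vertex 2.595 3.055 -1.843
vertex 3.438 3.264 -1.288
vertex 2.511 3.565 -0.952
endloop
endfacet
facet normal -0.727 -0.537 -0.428
outer loop
vertex 2.54 3.741 -2.61
vertex 2.595 3.055 -1.843
vertex 1.957 3.86 -1.769
endloop
endfacet
facet normal -0.205 0.378 -0.903
outer loop
vertex 3.349 4.375 -2.528
vertex 2.54 3.741 -2.61
vertex 2.422 4.676 -2.192
endloop
endfacet
facet normal 0.740 0.612 -0.281
outer loop
vertex 3.903 4.08 -1.711
vertex 3.349 4.375 -2.528
vertex 3.265 4.885 -1.637
endloop
endfacet
facet normal -0.049 -0.723 -0.689
outer loop
vertex -2.499 -1.182 -0.065
vertex -3.098 -1.315 0.117
vertex -2.832 -0.923 -0.313
endloop
endfacet
facet normal 0.714 0.633 -0.298
outer loop
vertex -2.499 -1.182 -0.065
vertex -2.832 -0.923 -0.313
vertex -3.002 0.115 1.483
endloop
endfacet
facet normal -0.050 -0.723 -0.690
outer loop
vertex -2.832 -0.923 -0.313
vertex -3.098 -1.315 0.117
vertex -3.321 -0.893 -0.309
endloop
endfacet
facet normal 0.049 0.867 -0.496
outer loop
vertex -2.832 -0.923 -0.313
vertex -3.321 -0.893 -0.309
vertex -3.002 0.115 1.483
endloop
endfacet
facet normal -0.048 -0.722 -0.690
outer loop
vertex -3.321 -0.893 -0.309
vertex -3.098 -1.315 0.117
vertex -3.679 -1.111 -0.056
endloop
endfacet
facet normal -0.638 0.714 -0.288
outer loop
vertex -3.321 -0.893 -0.309
vertex -3.679 -1.111 -0.056
vertex -3.002 0.115 1.483
endloop
endfacet
facet normal -0.048 -0.722 -0.690
outer loop
vertex -3.679 -1.111 -0.056
vertex -3.098 -1.315 0.117
vertex -3.697 -1.449 0.299
endloop
endfacet
facet normal -0.943 0.264 0.204
outer loop
vertex -3.679 -1.111 -0.056
vertex -3.697 -1.449 0.299
vertex -3.002 0.115 1.483
endloop
endfacet
facet normal -0.048 -0.722 -0.690
outer loop
vertex -3.697 -1.449 0.299
vertex -3.098 -1.315 0.117
vertex -3.364 -1.708 0.547
endloop
endfacet
facet normal -0.687 -0.219 0.693
outer loop
vertex -3.697 -1.449 0.299
vertex -3.364 -1.708 0.547
vertex -3.002 0.115 1.483
endloop
endfacet
facet normal -0.047 -0.723 -0.690
outer loop
vertex -3.364 -1.708 0.547
vertex -3.098 -1.315 0.117
vertex -2.875 -1.737 0.544
endloop
endfacet
facet normal -0.021 -0.453 0.891
outer loop
vertex -3.364 -1.708 0.547
vertex -2.875 -1.737 0.544
vertex -3.002 0.115 1.483
endloop
endfacet
facet normal -0.049 -0.723 -0.689
outer loop
vertex -2.875 -1.737 0.544
vertex -3.098 -1.315 0.117
vertex -2.517 -1.519 0.29
endloop
endfacet
facet normal 0.667 -0.300 0.682
outer loop
vertex -2.875 -1.737 0.544
vertex -2.517 -1.519 0.29
vertex -3.002 0.115 1.483
endloop
endfacet
facet normal -0.049 -0.723 -0.689
outer loop
vertex -2.517 -1.519 0.29
vertex -3.098 -1.315 0.117
vertex -2.499 -1.182 -0.065
endloop
endfacet
facet normal 0.970 0.149 0.191
outer loop
vertex -2.517 -1.519 0.29
vertex -2.499 -1.182 -0.065
vertex -3.002 0.115 1.483
endloop
endfacet

endsolid
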